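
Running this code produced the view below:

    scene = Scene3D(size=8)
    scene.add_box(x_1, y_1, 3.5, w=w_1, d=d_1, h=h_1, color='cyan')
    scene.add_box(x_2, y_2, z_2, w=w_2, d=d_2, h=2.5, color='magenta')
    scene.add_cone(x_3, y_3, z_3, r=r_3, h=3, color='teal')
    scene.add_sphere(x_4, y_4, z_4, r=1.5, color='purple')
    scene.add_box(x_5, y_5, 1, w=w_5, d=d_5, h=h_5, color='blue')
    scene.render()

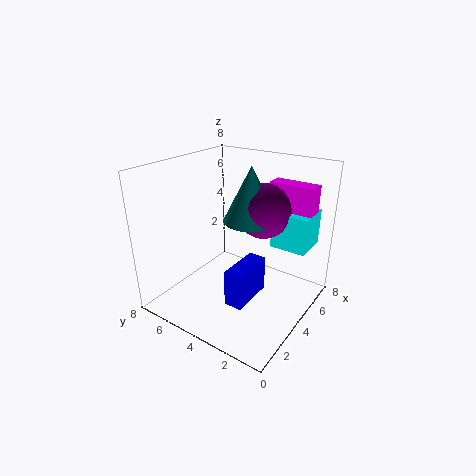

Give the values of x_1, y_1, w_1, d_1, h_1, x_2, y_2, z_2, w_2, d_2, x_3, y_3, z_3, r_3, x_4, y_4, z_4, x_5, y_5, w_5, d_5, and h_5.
x_1 = 5
y_1 = 0.5
w_1 = 2
d_1 = 2
h_1 = 2
x_2 = 5.5
y_2 = 0.5
z_2 = 4.5
w_2 = 1
d_2 = 2.5
x_3 = 4.5
y_3 = 3.5
z_3 = 5
r_3 = 1.5
x_4 = 5
y_4 = 3
z_4 = 5.5
x_5 = 2
y_5 = 2.5
w_5 = 2.5
d_5 = 1
h_5 = 2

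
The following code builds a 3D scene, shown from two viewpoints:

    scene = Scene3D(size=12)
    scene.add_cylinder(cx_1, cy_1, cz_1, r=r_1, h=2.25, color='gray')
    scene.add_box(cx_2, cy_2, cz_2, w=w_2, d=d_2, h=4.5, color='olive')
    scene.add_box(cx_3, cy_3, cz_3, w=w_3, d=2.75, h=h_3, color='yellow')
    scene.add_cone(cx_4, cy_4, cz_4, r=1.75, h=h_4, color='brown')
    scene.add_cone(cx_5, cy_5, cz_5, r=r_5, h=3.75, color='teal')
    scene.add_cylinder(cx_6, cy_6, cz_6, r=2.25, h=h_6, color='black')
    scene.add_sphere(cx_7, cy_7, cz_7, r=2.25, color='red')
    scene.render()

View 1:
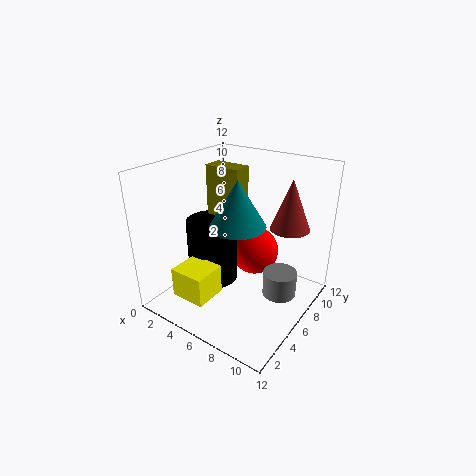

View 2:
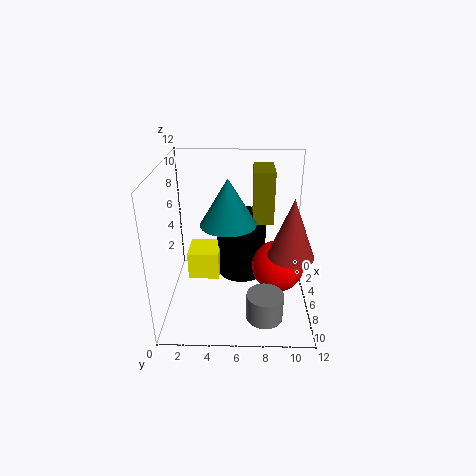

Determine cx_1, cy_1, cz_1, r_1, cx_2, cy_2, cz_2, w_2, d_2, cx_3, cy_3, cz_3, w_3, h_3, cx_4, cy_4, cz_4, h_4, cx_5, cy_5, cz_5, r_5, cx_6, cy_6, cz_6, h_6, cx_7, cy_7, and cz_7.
cx_1 = 9, cy_1 = 8.25, cz_1 = 0.25, r_1 = 1.5, cx_2 = 1.75, cy_2 = 7.25, cz_2 = 6.75, w_2 = 3.25, d_2 = 1.75, cx_3 = 2.5, cy_3 = 1.5, cz_3 = 1.5, w_3 = 3, h_3 = 2.5, cx_4 = 8.75, cy_4 = 10, cz_4 = 6, h_4 = 4.5, cx_5 = 6.5, cy_5 = 5.25, cz_5 = 7.5, r_5 = 2.25, cx_6 = 3, cy_6 = 6.25, cz_6 = 1, h_6 = 5.75, cx_7 = 5.5, cy_7 = 9.5, cz_7 = 3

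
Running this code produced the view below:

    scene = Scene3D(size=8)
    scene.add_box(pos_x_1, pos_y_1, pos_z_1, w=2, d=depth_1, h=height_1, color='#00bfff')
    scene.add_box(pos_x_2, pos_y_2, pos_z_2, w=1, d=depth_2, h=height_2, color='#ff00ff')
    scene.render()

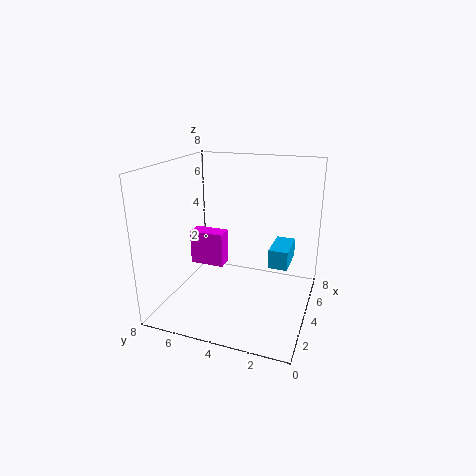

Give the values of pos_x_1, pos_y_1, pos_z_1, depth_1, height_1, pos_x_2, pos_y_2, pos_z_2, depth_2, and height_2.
pos_x_1 = 3
pos_y_1 = 1
pos_z_1 = 3
depth_1 = 1
height_1 = 1
pos_x_2 = 4
pos_y_2 = 5
pos_z_2 = 2
depth_2 = 2
height_2 = 2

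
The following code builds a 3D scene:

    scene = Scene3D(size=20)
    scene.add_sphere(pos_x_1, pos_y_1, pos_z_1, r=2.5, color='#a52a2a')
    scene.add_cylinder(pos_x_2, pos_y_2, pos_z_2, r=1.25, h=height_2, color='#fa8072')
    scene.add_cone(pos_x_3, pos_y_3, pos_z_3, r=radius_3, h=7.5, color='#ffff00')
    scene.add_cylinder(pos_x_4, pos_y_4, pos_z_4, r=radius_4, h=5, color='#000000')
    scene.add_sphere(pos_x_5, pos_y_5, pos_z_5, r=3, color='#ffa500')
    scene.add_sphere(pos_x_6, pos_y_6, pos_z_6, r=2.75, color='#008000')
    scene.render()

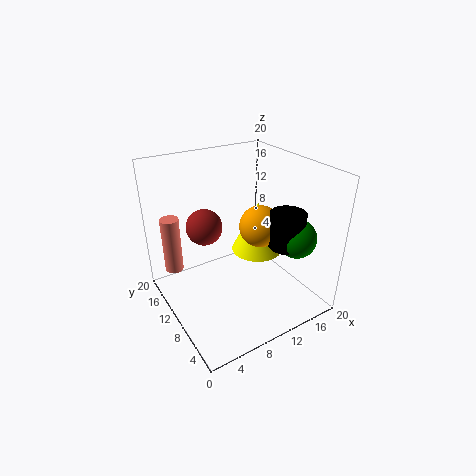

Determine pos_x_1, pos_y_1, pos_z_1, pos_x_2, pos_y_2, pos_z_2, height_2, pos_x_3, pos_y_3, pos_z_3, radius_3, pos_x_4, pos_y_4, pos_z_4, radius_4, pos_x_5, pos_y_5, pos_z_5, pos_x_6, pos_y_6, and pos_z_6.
pos_x_1 = 6.25, pos_y_1 = 12.75, pos_z_1 = 11.5, pos_x_2 = 1.75, pos_y_2 = 13.75, pos_z_2 = 5.75, height_2 = 7.75, pos_x_3 = 14, pos_y_3 = 11, pos_z_3 = 6.5, radius_3 = 3.75, pos_x_4 = 15.75, pos_y_4 = 6.5, pos_z_4 = 8.75, radius_4 = 2.5, pos_x_5 = 13.75, pos_y_5 = 10, pos_z_5 = 10.75, pos_x_6 = 16.75, pos_y_6 = 5.5, pos_z_6 = 10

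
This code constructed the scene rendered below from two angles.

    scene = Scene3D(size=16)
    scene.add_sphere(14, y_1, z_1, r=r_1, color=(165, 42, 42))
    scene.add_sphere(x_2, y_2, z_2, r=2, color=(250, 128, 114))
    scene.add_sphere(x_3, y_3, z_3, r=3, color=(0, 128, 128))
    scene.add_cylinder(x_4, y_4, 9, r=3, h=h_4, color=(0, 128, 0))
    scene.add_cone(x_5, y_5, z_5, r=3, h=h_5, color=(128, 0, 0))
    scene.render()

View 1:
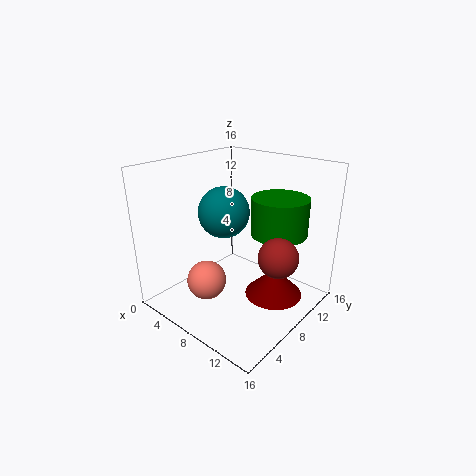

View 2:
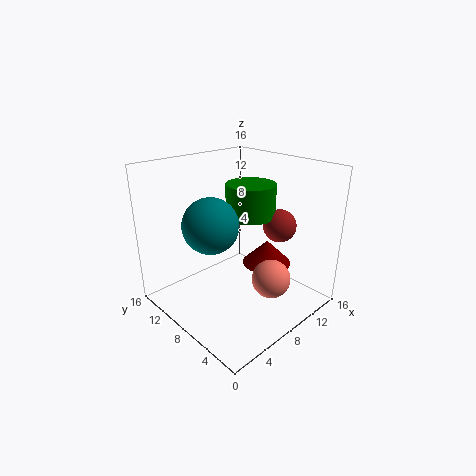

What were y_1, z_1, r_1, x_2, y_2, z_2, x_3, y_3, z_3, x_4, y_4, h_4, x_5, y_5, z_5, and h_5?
y_1 = 7
z_1 = 8
r_1 = 2
x_2 = 8
y_2 = 3
z_2 = 5
x_3 = 5
y_3 = 9
z_3 = 10
x_4 = 12
y_4 = 10
h_4 = 4
x_5 = 13
y_5 = 8
z_5 = 3
h_5 = 3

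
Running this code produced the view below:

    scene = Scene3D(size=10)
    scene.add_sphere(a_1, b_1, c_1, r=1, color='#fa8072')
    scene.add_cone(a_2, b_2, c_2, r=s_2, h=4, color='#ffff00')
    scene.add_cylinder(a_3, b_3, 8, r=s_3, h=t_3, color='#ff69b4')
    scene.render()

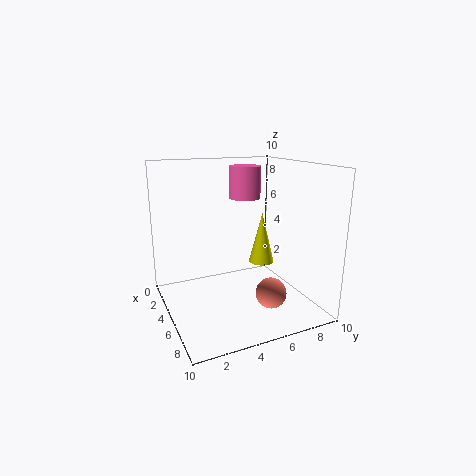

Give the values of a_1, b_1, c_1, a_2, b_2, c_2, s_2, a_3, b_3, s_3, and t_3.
a_1 = 8; b_1 = 6; c_1 = 2; a_2 = 3; b_2 = 8; c_2 = 2; s_2 = 1; a_3 = 6; b_3 = 5; s_3 = 1; t_3 = 2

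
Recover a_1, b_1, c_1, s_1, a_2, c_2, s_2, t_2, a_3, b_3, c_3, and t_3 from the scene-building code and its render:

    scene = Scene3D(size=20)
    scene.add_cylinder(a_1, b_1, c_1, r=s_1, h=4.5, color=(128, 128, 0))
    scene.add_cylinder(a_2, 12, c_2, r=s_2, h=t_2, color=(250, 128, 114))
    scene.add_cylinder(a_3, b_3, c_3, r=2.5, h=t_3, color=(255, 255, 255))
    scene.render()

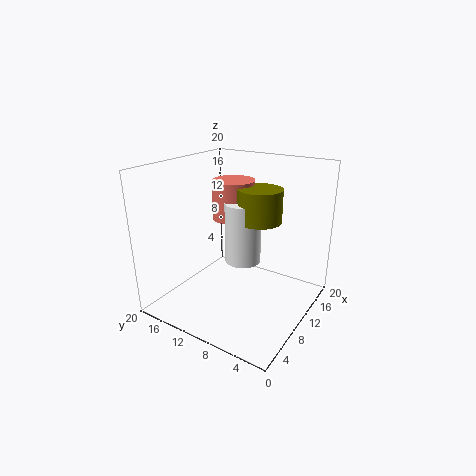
a_1 = 11.5
b_1 = 7.5
c_1 = 12.5
s_1 = 3
a_2 = 12
c_2 = 12
s_2 = 3
t_2 = 5.5
a_3 = 10.5
b_3 = 9.5
c_3 = 6.5
t_3 = 8.5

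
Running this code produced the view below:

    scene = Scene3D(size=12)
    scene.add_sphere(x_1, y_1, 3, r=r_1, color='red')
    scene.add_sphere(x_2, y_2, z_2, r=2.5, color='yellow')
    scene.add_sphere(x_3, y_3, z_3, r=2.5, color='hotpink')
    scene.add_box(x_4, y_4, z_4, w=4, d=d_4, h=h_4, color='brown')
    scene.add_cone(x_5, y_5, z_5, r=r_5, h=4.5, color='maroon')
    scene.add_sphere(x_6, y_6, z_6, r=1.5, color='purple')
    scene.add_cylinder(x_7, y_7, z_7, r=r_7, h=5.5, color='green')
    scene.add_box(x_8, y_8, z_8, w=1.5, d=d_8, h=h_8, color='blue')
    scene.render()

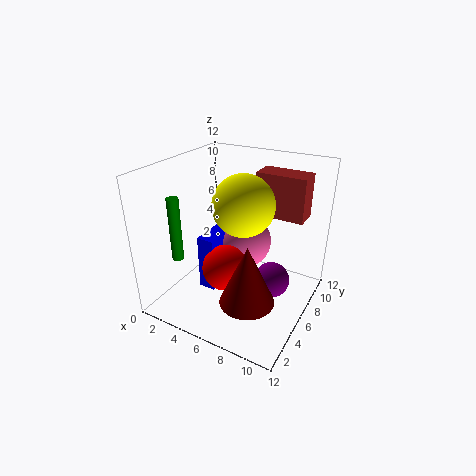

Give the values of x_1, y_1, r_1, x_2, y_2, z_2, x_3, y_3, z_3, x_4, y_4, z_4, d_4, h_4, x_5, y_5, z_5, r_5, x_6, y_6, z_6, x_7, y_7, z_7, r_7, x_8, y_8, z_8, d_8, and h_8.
x_1 = 5; y_1 = 5.5; r_1 = 2; x_2 = 6.5; y_2 = 6; z_2 = 9; x_3 = 5; y_3 = 9; z_3 = 4; x_4 = 7; y_4 = 7; z_4 = 8; d_4 = 2; h_4 = 3.5; x_5 = 9; y_5 = 2; z_5 = 3.5; r_5 = 2; x_6 = 9; y_6 = 6.5; z_6 = 2.5; x_7 = 1.5; y_7 = 3.5; z_7 = 4; r_7 = 0.5; x_8 = 2.5; y_8 = 5; z_8 = 0.5; d_8 = 4; h_8 = 5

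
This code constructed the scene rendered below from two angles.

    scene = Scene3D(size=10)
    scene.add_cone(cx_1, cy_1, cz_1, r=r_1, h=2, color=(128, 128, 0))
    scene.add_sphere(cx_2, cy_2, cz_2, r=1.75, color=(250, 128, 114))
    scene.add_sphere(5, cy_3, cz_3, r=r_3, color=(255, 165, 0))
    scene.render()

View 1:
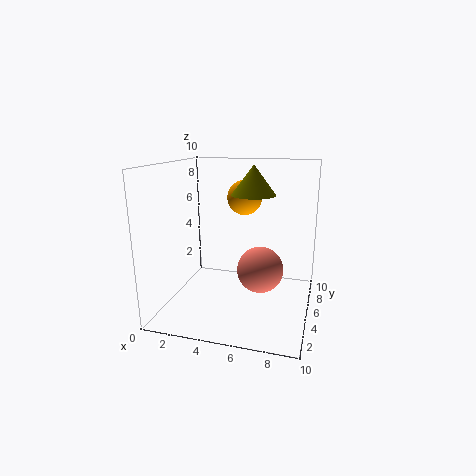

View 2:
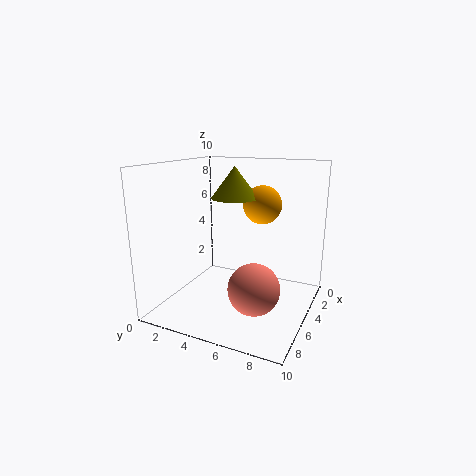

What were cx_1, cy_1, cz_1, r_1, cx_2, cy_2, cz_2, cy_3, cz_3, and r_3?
cx_1 = 6, cy_1 = 5.25, cz_1 = 8, r_1 = 1.5, cx_2 = 6.25, cy_2 = 6.75, cz_2 = 2, cy_3 = 6.75, cz_3 = 7.5, r_3 = 1.25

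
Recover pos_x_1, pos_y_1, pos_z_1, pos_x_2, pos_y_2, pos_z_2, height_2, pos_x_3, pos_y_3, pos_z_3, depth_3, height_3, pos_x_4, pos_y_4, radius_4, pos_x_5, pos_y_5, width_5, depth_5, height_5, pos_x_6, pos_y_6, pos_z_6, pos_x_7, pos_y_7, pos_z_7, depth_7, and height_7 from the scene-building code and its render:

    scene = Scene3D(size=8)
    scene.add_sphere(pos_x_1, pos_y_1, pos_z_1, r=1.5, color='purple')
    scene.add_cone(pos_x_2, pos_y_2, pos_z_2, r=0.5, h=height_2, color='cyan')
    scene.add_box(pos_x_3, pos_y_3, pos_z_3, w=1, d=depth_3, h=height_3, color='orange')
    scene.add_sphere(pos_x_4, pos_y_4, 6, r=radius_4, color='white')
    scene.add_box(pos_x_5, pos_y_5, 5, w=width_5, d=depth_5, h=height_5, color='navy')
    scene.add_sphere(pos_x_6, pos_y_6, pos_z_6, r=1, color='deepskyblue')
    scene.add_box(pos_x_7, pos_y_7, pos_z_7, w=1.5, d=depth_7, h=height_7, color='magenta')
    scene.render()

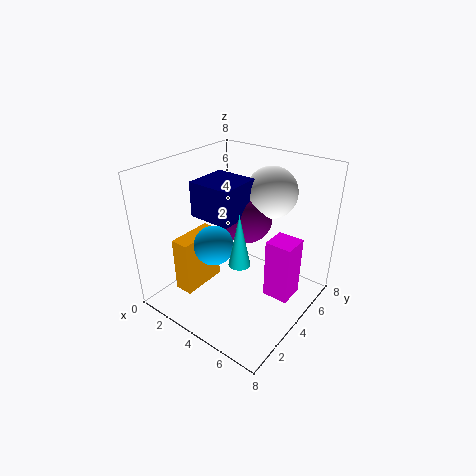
pos_x_1 = 3.5; pos_y_1 = 5.5; pos_z_1 = 4.5; pos_x_2 = 6; pos_y_2 = 1.5; pos_z_2 = 4.5; height_2 = 2.5; pos_x_3 = 2; pos_y_3 = 1; pos_z_3 = 1.5; depth_3 = 2.5; height_3 = 3; pos_x_4 = 4.5; pos_y_4 = 6.5; radius_4 = 1.5; pos_x_5 = 1.5; pos_y_5 = 3; width_5 = 2.5; depth_5 = 2.5; height_5 = 2; pos_x_6 = 4; pos_y_6 = 2; pos_z_6 = 4.5; pos_x_7 = 5.5; pos_y_7 = 4.5; pos_z_7 = 0.5; depth_7 = 1.5; height_7 = 3.5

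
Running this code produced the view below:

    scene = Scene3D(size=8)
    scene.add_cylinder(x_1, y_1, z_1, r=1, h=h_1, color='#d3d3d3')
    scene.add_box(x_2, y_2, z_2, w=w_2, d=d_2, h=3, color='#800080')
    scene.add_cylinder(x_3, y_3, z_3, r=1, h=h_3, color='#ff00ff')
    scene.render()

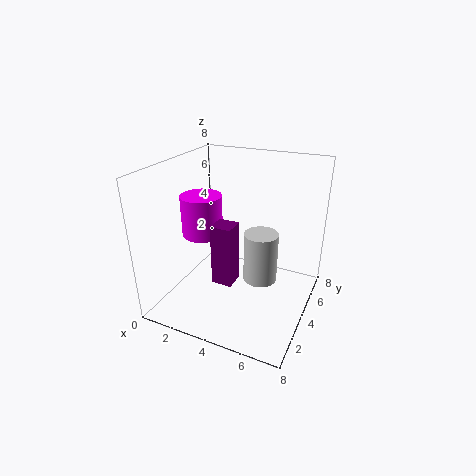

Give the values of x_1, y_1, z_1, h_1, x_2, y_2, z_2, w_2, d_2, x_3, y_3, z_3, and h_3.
x_1 = 5
y_1 = 5
z_1 = 1
h_1 = 3
x_2 = 4
y_2 = 1
z_2 = 3
w_2 = 1
d_2 = 1
x_3 = 3
y_3 = 2
z_3 = 5
h_3 = 2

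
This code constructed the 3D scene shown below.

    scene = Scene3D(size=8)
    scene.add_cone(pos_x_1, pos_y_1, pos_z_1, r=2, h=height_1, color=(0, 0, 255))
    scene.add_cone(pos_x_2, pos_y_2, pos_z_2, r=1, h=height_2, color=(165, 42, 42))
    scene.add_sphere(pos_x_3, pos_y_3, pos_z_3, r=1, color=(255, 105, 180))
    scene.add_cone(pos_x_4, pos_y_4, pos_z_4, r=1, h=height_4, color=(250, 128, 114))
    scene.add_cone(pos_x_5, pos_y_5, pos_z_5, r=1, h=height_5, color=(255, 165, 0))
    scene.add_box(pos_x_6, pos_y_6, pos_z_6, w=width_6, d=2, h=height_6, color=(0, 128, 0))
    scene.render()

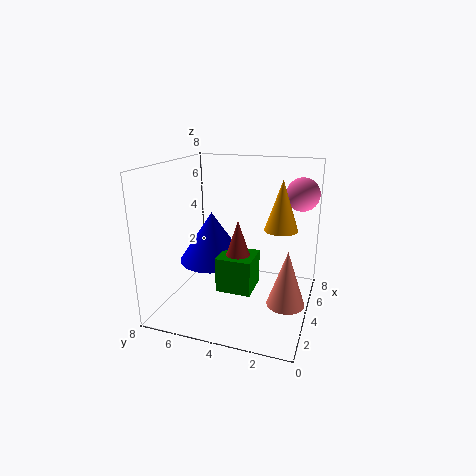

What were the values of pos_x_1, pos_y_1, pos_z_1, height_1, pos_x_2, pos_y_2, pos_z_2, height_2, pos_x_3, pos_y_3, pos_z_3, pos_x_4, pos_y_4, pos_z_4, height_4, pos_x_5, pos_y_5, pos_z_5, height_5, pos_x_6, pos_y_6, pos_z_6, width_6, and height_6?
pos_x_1 = 5
pos_y_1 = 6
pos_z_1 = 2
height_1 = 3
pos_x_2 = 4
pos_y_2 = 4
pos_z_2 = 2
height_2 = 3
pos_x_3 = 7
pos_y_3 = 1
pos_z_3 = 6
pos_x_4 = 3
pos_y_4 = 1
pos_z_4 = 1
height_4 = 3
pos_x_5 = 6
pos_y_5 = 2
pos_z_5 = 4
height_5 = 3
pos_x_6 = 3
pos_y_6 = 3
pos_z_6 = 1
width_6 = 2
height_6 = 2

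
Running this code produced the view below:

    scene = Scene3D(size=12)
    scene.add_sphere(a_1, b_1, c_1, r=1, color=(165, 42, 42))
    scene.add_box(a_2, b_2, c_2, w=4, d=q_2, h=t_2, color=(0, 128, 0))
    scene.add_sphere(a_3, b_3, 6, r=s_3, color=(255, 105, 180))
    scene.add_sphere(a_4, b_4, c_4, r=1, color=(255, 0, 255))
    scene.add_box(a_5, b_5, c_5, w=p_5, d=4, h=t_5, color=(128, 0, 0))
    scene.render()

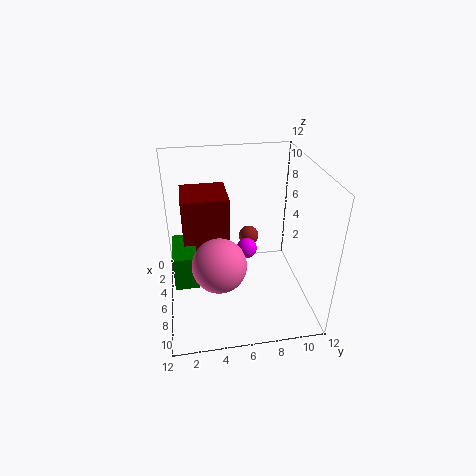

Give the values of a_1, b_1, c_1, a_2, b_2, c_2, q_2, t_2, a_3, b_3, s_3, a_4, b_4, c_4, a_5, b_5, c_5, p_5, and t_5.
a_1 = 1; b_1 = 8; c_1 = 3; a_2 = 3; b_2 = 0.5; c_2 = 2; q_2 = 2; t_2 = 3; a_3 = 9.5; b_3 = 4; s_3 = 2; a_4 = 2.5; b_4 = 7.5; c_4 = 2.5; a_5 = 1; b_5 = 1.5; c_5 = 4; p_5 = 4; t_5 = 5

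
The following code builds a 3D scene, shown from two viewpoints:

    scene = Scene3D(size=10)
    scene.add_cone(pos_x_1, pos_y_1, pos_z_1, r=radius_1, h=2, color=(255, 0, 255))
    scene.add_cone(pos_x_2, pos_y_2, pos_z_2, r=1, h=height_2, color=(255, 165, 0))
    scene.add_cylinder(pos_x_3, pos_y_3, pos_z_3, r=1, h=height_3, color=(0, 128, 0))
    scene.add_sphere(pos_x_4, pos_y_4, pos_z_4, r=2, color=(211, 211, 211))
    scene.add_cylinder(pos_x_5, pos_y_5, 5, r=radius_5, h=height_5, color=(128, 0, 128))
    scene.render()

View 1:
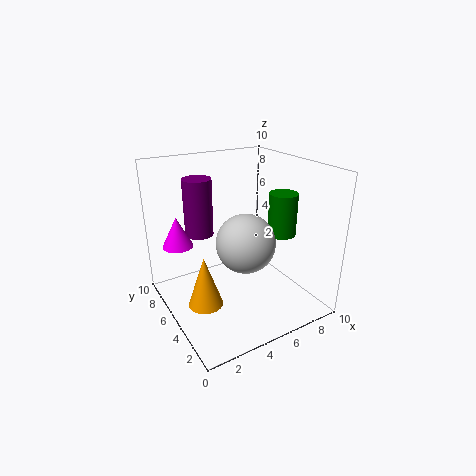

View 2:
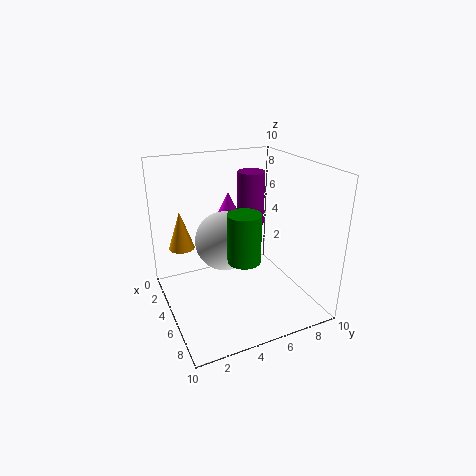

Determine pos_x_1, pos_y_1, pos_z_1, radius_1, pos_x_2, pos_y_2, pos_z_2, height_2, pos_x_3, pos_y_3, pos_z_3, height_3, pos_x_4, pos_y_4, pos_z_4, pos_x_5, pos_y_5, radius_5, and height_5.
pos_x_1 = 1; pos_y_1 = 6; pos_z_1 = 5; radius_1 = 1; pos_x_2 = 1; pos_y_2 = 2; pos_z_2 = 3; height_2 = 3; pos_x_3 = 8; pos_y_3 = 4; pos_z_3 = 5; height_3 = 3; pos_x_4 = 5; pos_y_4 = 4; pos_z_4 = 5; pos_x_5 = 3; pos_y_5 = 7; radius_5 = 1; height_5 = 4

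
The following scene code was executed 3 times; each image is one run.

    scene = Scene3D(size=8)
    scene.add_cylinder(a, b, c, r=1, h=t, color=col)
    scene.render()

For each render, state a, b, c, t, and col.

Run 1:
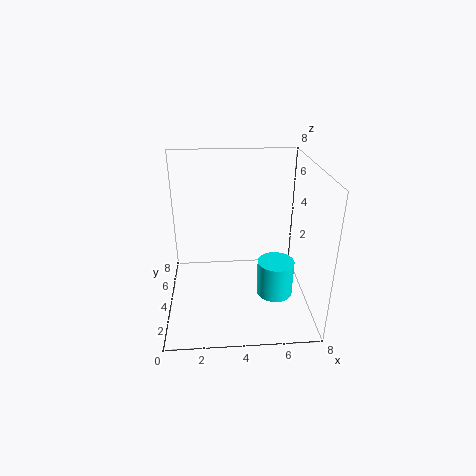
a = 6; b = 3; c = 1; t = 2; col = 'cyan'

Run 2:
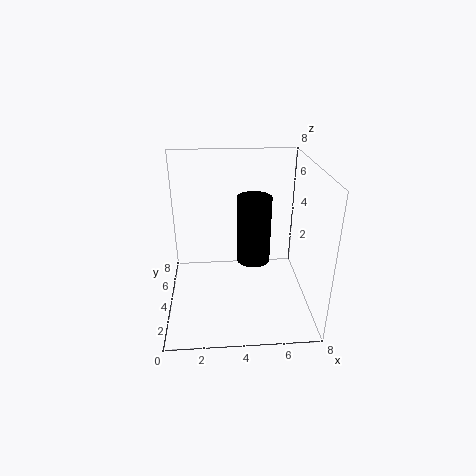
a = 5; b = 5; c = 2; t = 4; col = 'black'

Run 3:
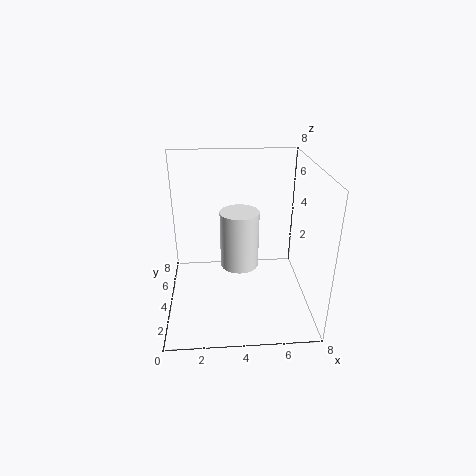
a = 4; b = 3; c = 3; t = 3; col = 'white'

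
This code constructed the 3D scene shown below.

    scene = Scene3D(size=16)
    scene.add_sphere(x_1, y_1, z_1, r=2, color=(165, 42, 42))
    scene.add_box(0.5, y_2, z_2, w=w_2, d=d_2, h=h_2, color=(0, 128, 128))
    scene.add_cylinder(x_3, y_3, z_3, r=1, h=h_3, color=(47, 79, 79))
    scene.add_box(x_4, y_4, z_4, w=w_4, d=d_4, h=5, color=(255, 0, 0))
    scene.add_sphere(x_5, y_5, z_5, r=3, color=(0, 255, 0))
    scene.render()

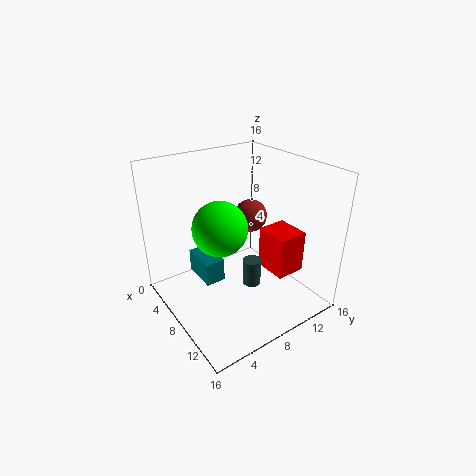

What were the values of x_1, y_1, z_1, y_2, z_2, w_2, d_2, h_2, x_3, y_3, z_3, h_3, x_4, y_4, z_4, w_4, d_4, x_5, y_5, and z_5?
x_1 = 5
y_1 = 12
z_1 = 8.5
y_2 = 5.5
z_2 = 0.5
w_2 = 4.5
d_2 = 2.5
h_2 = 3
x_3 = 10
y_3 = 8.5
z_3 = 3
h_3 = 3
x_4 = 7.5
y_4 = 11.5
z_4 = 3
w_4 = 4
d_4 = 3.5
x_5 = 7.5
y_5 = 6
z_5 = 9.5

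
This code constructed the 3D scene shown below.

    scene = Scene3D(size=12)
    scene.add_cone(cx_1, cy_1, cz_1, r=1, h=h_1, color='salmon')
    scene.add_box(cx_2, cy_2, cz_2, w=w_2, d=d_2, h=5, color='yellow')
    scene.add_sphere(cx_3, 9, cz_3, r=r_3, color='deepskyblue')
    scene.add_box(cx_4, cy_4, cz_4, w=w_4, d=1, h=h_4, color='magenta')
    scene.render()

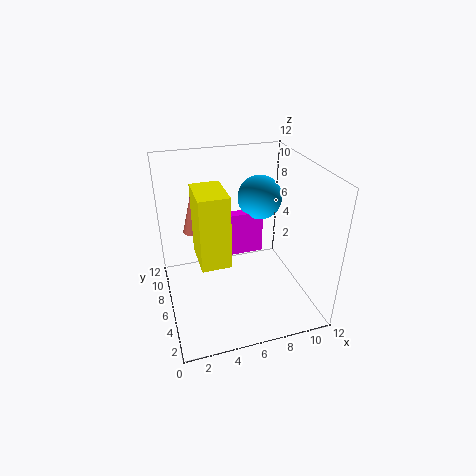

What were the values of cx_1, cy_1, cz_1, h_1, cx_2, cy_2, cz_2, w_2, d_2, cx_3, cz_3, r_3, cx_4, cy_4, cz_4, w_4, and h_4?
cx_1 = 3, cy_1 = 10, cz_1 = 5, h_1 = 4, cx_2 = 2, cy_2 = 1, cz_2 = 7, w_2 = 2, d_2 = 3, cx_3 = 9, cz_3 = 8, r_3 = 2, cx_4 = 6, cy_4 = 8, cz_4 = 3, w_4 = 3, h_4 = 4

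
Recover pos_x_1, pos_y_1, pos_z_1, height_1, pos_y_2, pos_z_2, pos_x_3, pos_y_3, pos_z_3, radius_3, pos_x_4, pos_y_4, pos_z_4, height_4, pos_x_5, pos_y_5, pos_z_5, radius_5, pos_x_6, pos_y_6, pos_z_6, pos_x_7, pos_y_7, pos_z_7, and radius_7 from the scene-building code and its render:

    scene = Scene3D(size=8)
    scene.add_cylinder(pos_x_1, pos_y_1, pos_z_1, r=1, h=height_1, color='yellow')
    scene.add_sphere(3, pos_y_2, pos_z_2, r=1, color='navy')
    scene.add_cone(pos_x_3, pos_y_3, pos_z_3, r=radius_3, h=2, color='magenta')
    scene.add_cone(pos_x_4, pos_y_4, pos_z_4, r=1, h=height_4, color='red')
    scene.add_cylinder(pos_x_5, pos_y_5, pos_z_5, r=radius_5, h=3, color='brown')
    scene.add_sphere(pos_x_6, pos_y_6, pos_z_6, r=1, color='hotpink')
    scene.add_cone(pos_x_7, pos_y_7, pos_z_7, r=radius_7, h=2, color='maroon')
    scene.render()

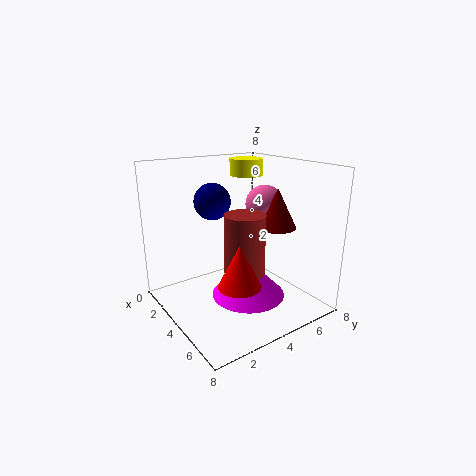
pos_x_1 = 2, pos_y_1 = 6, pos_z_1 = 7, height_1 = 1, pos_y_2 = 3, pos_z_2 = 6, pos_x_3 = 5, pos_y_3 = 4, pos_z_3 = 1, radius_3 = 2, pos_x_4 = 7, pos_y_4 = 2, pos_z_4 = 3, height_4 = 2, pos_x_5 = 6, pos_y_5 = 3, pos_z_5 = 3, radius_5 = 1, pos_x_6 = 5, pos_y_6 = 5, pos_z_6 = 6, pos_x_7 = 6, pos_y_7 = 5, pos_z_7 = 5, radius_7 = 1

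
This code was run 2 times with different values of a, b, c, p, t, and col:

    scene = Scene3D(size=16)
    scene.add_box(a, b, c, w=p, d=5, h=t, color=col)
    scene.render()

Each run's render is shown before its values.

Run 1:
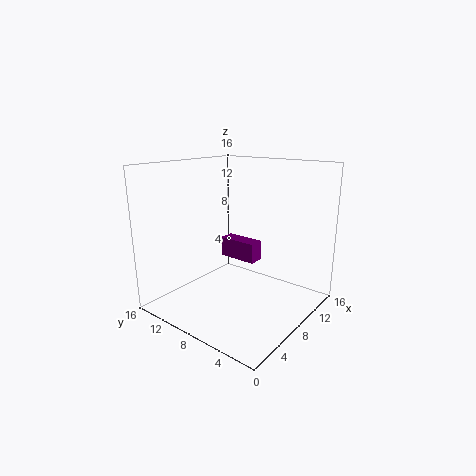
a = 11.5, b = 8.5, c = 3.5, p = 2, t = 2.5, col = 'purple'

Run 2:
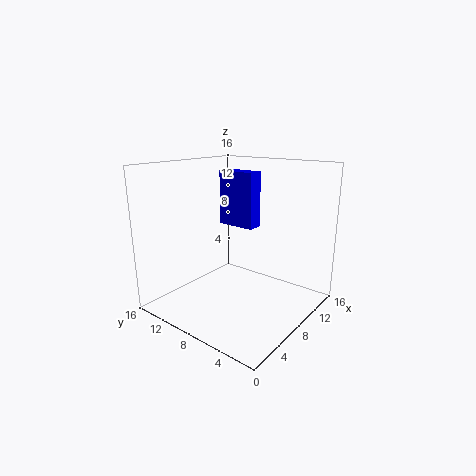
a = 12.5, b = 9.5, c = 7.5, p = 2, t = 7, col = 'blue'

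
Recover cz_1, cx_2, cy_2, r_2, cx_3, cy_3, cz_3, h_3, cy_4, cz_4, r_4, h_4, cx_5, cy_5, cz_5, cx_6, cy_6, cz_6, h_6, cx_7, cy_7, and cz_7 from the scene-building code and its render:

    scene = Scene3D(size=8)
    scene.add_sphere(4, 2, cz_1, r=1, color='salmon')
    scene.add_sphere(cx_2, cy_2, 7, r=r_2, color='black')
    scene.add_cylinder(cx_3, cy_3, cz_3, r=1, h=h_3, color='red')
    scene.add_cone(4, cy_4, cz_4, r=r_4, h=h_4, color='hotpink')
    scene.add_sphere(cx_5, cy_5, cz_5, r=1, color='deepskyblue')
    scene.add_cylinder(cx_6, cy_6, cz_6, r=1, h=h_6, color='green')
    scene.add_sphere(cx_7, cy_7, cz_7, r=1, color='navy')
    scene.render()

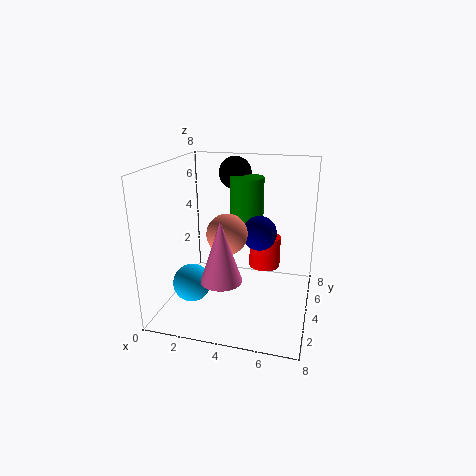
cz_1 = 5; cx_2 = 3; cy_2 = 7; r_2 = 1; cx_3 = 5; cy_3 = 7; cz_3 = 1; h_3 = 2; cy_4 = 1; cz_4 = 3; r_4 = 1; h_4 = 3; cx_5 = 2; cy_5 = 2; cz_5 = 2; cx_6 = 4; cy_6 = 6; cz_6 = 4; h_6 = 3; cx_7 = 5; cy_7 = 5; cz_7 = 4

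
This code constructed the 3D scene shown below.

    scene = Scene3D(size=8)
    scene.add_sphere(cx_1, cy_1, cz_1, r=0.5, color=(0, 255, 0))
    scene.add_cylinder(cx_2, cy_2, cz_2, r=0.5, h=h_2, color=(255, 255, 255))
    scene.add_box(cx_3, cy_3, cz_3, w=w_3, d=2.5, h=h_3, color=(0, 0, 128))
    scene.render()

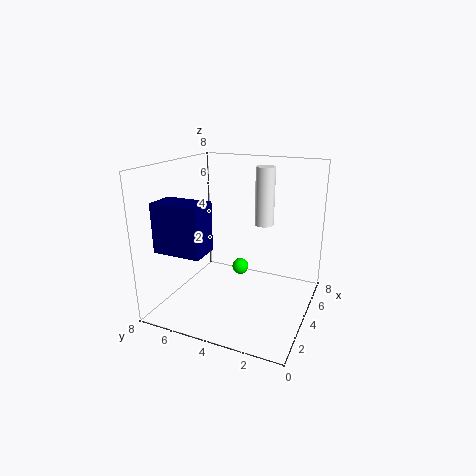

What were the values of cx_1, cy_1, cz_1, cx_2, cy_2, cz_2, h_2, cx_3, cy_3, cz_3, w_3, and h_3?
cx_1 = 5.5
cy_1 = 4.5
cz_1 = 1.5
cx_2 = 4
cy_2 = 2.5
cz_2 = 5
h_2 = 3
cx_3 = 0.5
cy_3 = 4.5
cz_3 = 4
w_3 = 1.5
h_3 = 2.5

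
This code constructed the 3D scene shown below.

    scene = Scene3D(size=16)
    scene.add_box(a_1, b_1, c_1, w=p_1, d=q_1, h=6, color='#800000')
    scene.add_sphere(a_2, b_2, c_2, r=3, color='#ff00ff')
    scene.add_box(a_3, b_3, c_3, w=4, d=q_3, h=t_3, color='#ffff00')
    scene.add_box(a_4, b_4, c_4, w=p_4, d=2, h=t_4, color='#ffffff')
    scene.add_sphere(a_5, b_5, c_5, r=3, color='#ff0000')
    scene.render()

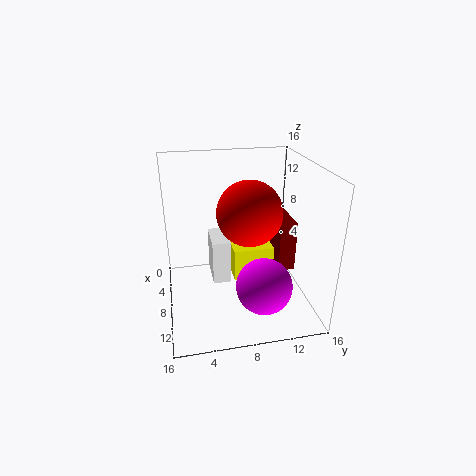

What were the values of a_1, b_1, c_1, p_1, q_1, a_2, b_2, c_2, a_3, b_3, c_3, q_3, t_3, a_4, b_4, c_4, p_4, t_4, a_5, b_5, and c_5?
a_1 = 3, b_1 = 13, c_1 = 3, p_1 = 5, q_1 = 2, a_2 = 12, b_2 = 10, c_2 = 4, a_3 = 2, b_3 = 8, c_3 = 1, q_3 = 5, t_3 = 4, a_4 = 5, b_4 = 5, c_4 = 3, p_4 = 4, t_4 = 5, a_5 = 13, b_5 = 8, c_5 = 13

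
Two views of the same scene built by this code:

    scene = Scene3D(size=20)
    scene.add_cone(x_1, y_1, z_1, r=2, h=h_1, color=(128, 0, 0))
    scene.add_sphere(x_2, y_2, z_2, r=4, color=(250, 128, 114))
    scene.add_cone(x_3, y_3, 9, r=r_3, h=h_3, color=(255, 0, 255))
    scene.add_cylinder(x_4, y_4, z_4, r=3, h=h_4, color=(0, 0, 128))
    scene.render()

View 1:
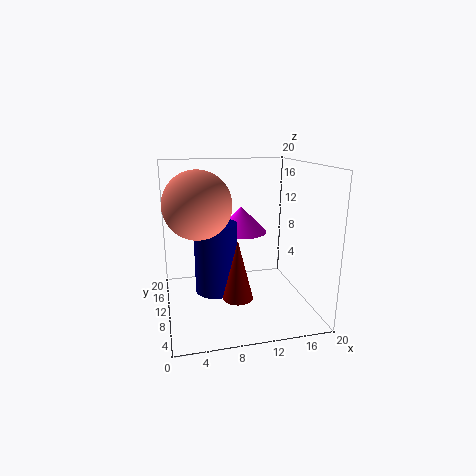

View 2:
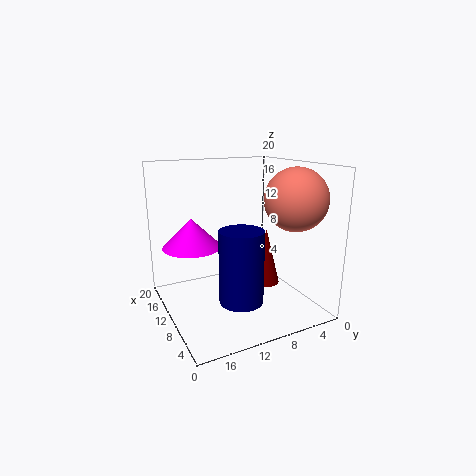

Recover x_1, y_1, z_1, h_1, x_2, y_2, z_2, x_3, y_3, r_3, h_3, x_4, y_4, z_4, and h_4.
x_1 = 9
y_1 = 6
z_1 = 3
h_1 = 8
x_2 = 4
y_2 = 5
z_2 = 16
x_3 = 12
y_3 = 16
r_3 = 4
h_3 = 4
x_4 = 7
y_4 = 11
z_4 = 2
h_4 = 10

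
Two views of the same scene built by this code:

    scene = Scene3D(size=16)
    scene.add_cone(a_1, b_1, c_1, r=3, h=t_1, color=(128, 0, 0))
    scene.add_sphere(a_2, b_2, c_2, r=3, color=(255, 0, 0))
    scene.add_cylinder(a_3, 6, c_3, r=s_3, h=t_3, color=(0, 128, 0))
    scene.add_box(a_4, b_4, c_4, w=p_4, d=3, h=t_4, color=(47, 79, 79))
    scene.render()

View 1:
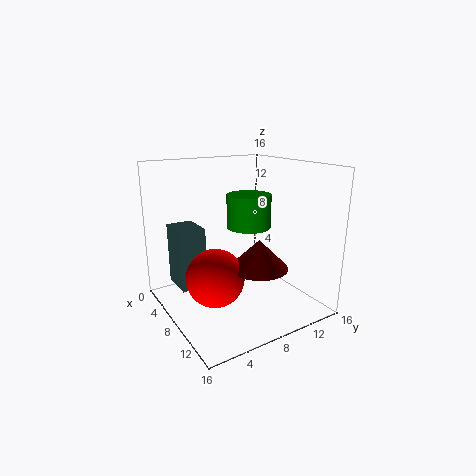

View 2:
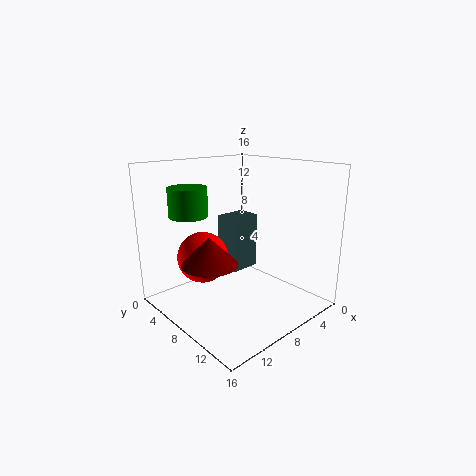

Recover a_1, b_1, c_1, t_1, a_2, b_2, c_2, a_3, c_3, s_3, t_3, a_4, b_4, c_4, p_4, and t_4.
a_1 = 12, b_1 = 8, c_1 = 6, t_1 = 3, a_2 = 10, b_2 = 4, c_2 = 5, a_3 = 13, c_3 = 11, s_3 = 2, t_3 = 3, a_4 = 2, b_4 = 2, c_4 = 2, p_4 = 4, t_4 = 7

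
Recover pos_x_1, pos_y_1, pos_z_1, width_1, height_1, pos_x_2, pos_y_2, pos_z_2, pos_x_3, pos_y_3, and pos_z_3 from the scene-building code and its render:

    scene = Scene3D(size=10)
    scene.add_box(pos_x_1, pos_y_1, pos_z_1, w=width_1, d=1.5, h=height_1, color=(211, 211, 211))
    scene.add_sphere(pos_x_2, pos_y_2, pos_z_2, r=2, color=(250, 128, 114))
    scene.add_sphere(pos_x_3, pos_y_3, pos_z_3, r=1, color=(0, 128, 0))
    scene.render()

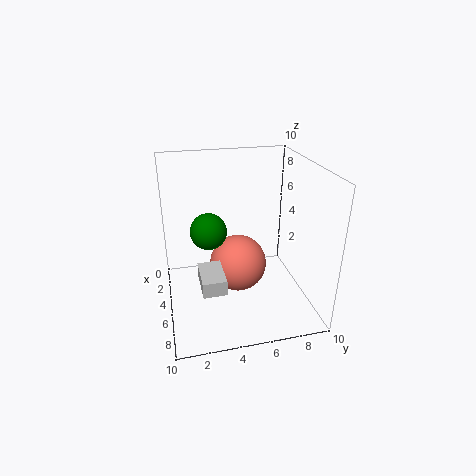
pos_x_1 = 6; pos_y_1 = 2; pos_z_1 = 3; width_1 = 2.5; height_1 = 1; pos_x_2 = 5; pos_y_2 = 5; pos_z_2 = 3; pos_x_3 = 8.5; pos_y_3 = 2.5; pos_z_3 = 7.5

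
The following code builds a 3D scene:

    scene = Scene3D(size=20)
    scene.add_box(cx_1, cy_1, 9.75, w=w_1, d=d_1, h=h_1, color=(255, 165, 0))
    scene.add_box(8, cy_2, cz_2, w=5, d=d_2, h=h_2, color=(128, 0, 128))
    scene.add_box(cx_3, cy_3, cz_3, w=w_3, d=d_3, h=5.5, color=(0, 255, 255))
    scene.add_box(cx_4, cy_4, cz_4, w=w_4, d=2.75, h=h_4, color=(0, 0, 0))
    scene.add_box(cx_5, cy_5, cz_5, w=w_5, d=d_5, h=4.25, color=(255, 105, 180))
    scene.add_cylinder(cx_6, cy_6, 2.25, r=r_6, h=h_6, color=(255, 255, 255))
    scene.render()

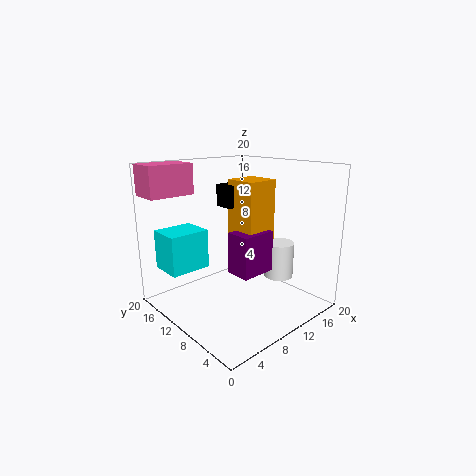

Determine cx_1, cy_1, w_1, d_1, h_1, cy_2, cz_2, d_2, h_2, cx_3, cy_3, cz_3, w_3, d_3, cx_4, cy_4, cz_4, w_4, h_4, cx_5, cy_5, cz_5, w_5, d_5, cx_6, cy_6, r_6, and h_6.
cx_1 = 9.5
cy_1 = 7
w_1 = 4.5
d_1 = 4.5
h_1 = 8.25
cy_2 = 6.25
cz_2 = 5.5
d_2 = 3.5
h_2 = 5.75
cx_3 = 1.5
cy_3 = 13.25
cz_3 = 5.5
w_3 = 5.75
d_3 = 4.75
cx_4 = 8.75
cy_4 = 10.25
cz_4 = 14.25
w_4 = 4.75
h_4 = 3
cx_5 = 0.25
cy_5 = 15.5
cz_5 = 15.75
w_5 = 6.5
d_5 = 4.25
cx_6 = 17.75
cy_6 = 9
r_6 = 2.25
h_6 = 5.5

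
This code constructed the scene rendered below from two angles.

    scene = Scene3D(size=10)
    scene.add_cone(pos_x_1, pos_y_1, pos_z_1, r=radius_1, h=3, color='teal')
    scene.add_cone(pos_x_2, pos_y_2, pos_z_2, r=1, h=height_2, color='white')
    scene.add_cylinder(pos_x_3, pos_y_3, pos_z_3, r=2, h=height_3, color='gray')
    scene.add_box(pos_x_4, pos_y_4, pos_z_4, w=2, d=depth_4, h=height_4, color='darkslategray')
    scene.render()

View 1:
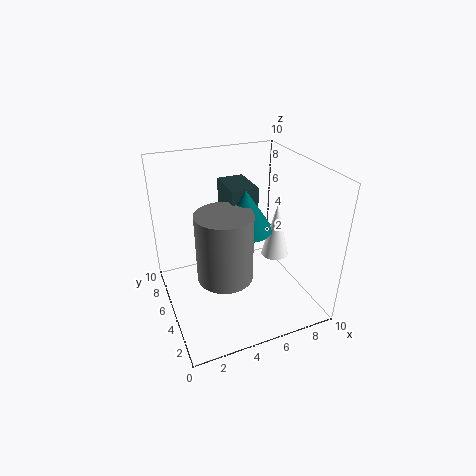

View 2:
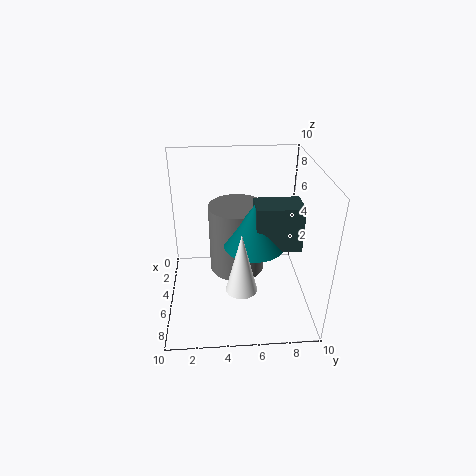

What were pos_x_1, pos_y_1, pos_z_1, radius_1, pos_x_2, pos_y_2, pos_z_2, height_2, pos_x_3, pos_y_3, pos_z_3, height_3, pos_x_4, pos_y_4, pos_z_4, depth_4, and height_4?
pos_x_1 = 6; pos_y_1 = 6; pos_z_1 = 5; radius_1 = 2; pos_x_2 = 8; pos_y_2 = 5; pos_z_2 = 3; height_2 = 4; pos_x_3 = 4; pos_y_3 = 5; pos_z_3 = 2; height_3 = 5; pos_x_4 = 5; pos_y_4 = 6; pos_z_4 = 5; depth_4 = 3; height_4 = 3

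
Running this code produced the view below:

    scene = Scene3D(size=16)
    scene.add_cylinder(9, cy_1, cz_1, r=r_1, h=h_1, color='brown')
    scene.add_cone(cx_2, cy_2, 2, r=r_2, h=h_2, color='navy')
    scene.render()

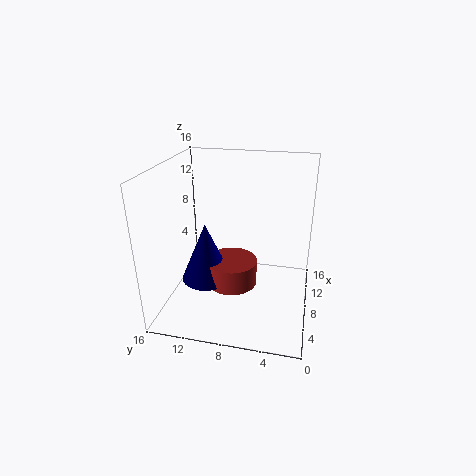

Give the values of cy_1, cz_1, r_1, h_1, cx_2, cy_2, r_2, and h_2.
cy_1 = 9; cz_1 = 1.5; r_1 = 3; h_1 = 3; cx_2 = 8.5; cy_2 = 12; r_2 = 3; h_2 = 7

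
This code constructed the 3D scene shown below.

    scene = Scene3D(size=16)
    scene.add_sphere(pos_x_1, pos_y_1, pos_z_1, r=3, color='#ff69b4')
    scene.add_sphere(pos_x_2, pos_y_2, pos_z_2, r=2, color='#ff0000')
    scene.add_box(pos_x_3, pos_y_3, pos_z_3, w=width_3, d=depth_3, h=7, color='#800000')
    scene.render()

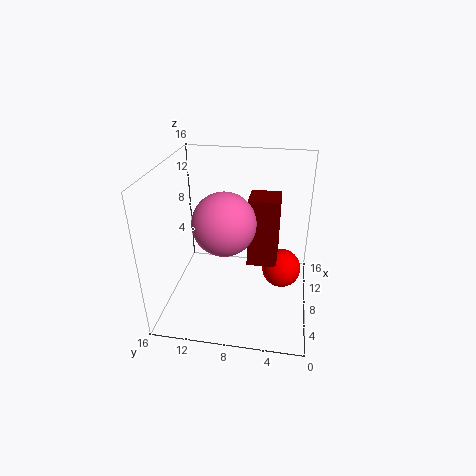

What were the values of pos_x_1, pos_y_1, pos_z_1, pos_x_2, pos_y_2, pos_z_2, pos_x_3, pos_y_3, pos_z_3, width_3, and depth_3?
pos_x_1 = 3.5; pos_y_1 = 8.5; pos_z_1 = 12; pos_x_2 = 6; pos_y_2 = 3; pos_z_2 = 6; pos_x_3 = 4.5; pos_y_3 = 3.5; pos_z_3 = 7; width_3 = 3; depth_3 = 3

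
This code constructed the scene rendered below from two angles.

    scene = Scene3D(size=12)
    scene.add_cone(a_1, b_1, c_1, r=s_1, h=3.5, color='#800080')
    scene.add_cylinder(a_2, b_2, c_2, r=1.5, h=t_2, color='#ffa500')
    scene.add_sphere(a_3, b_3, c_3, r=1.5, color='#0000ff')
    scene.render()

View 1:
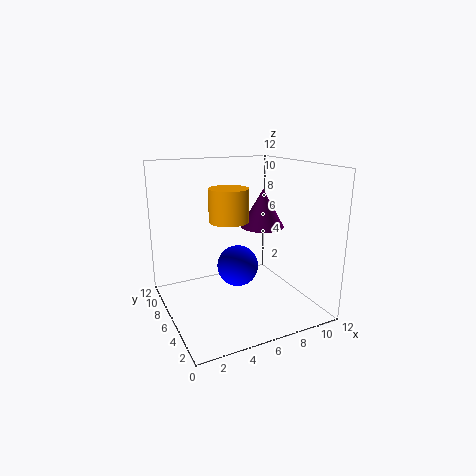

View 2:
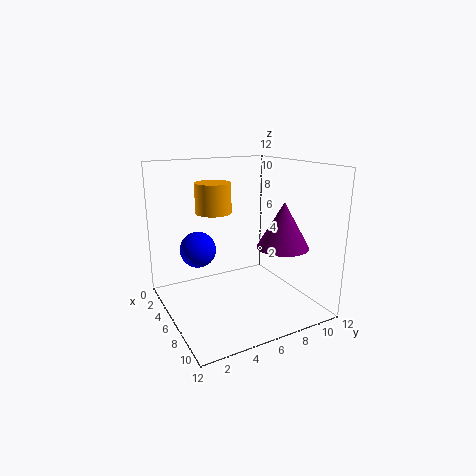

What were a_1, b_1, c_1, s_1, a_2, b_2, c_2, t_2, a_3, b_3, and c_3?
a_1 = 9.5
b_1 = 8
c_1 = 6
s_1 = 2
a_2 = 4.5
b_2 = 4.5
c_2 = 8
t_2 = 2.5
a_3 = 4.5
b_3 = 3
c_3 = 5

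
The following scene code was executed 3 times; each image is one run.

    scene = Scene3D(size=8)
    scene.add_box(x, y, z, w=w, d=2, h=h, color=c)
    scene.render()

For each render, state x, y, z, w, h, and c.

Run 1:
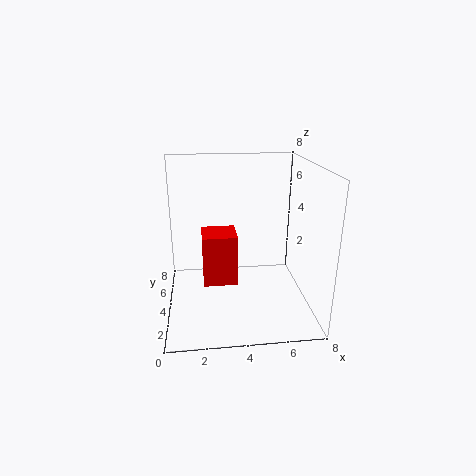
x = 2
y = 4
z = 1
w = 2
h = 3
c = 'red'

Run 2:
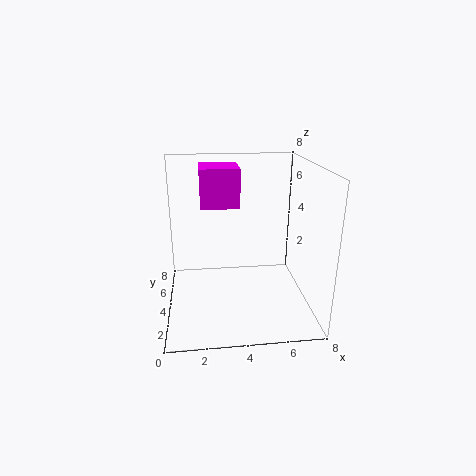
x = 2
y = 3
z = 6
w = 2
h = 2
c = 'magenta'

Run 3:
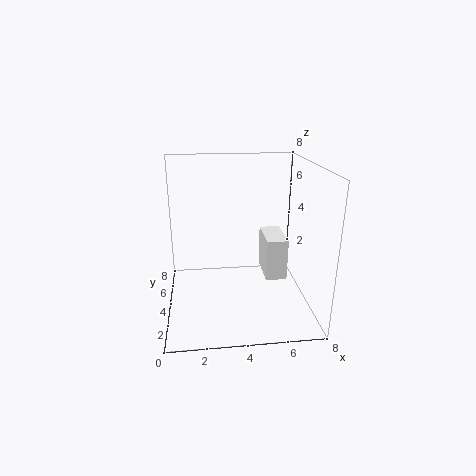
x = 5
y = 1
z = 3
w = 1
h = 2
c = 'white'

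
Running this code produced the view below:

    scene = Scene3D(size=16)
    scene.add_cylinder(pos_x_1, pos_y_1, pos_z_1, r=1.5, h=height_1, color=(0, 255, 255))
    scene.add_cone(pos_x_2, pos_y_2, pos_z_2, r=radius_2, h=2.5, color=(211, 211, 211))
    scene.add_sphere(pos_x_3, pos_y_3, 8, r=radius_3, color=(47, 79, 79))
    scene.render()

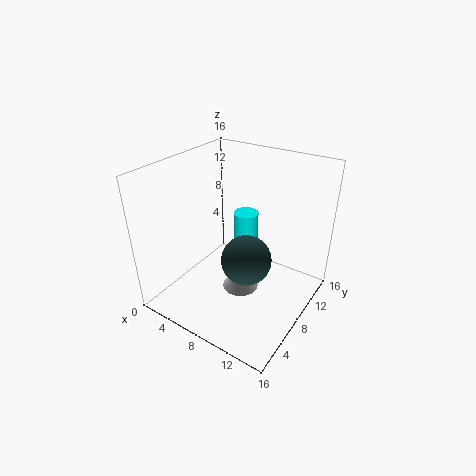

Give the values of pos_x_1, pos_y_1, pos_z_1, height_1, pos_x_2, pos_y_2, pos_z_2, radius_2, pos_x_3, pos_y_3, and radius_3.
pos_x_1 = 6.5; pos_y_1 = 12; pos_z_1 = 2.5; height_1 = 6.5; pos_x_2 = 9; pos_y_2 = 7; pos_z_2 = 2.5; radius_2 = 2; pos_x_3 = 11; pos_y_3 = 5; radius_3 = 2.5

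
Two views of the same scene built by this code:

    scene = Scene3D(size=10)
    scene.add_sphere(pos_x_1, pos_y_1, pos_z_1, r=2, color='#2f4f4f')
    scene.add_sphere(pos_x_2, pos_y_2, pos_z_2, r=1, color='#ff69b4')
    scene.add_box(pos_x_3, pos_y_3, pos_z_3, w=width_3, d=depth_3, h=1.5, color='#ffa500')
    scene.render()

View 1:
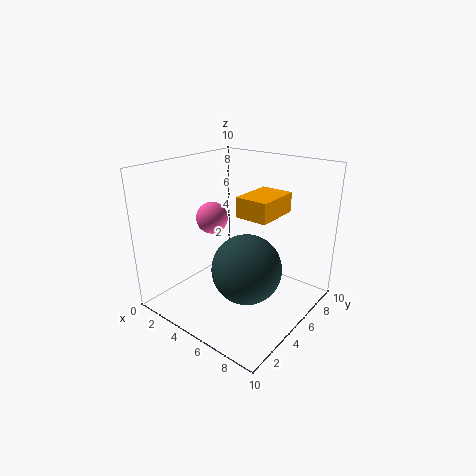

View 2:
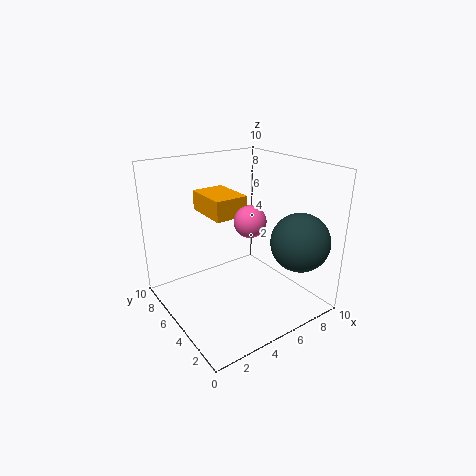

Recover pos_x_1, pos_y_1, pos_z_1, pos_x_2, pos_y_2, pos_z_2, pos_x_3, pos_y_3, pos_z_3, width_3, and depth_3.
pos_x_1 = 8, pos_y_1 = 2, pos_z_1 = 5, pos_x_2 = 4.5, pos_y_2 = 3, pos_z_2 = 7, pos_x_3 = 4, pos_y_3 = 6, pos_z_3 = 6, width_3 = 2.5, depth_3 = 3.5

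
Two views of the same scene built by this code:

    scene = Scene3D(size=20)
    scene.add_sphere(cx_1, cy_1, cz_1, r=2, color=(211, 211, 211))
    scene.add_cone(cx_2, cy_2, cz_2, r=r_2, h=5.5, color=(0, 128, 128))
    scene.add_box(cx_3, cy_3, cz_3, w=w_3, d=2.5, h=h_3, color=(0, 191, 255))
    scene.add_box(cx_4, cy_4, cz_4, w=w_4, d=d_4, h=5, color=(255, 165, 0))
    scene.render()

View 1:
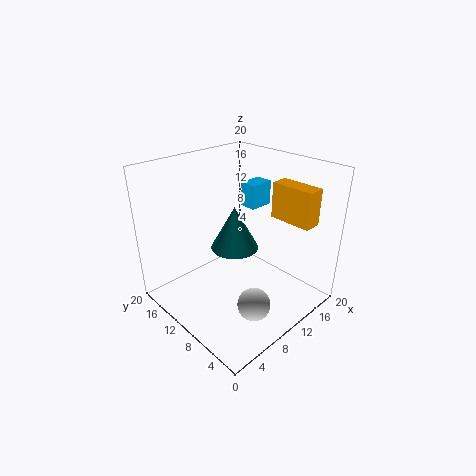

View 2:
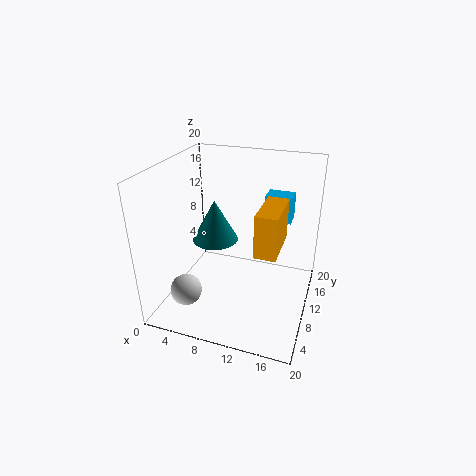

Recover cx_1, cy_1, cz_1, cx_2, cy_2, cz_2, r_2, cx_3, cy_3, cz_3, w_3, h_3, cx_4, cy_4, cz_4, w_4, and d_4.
cx_1 = 5.5, cy_1 = 2.5, cz_1 = 5.5, cx_2 = 7.5, cy_2 = 8, cz_2 = 10.5, r_2 = 3, cx_3 = 13.5, cy_3 = 10.5, cz_3 = 13, w_3 = 3.5, h_3 = 3.5, cx_4 = 14.5, cy_4 = 2, cz_4 = 12.5, w_4 = 2.5, d_4 = 6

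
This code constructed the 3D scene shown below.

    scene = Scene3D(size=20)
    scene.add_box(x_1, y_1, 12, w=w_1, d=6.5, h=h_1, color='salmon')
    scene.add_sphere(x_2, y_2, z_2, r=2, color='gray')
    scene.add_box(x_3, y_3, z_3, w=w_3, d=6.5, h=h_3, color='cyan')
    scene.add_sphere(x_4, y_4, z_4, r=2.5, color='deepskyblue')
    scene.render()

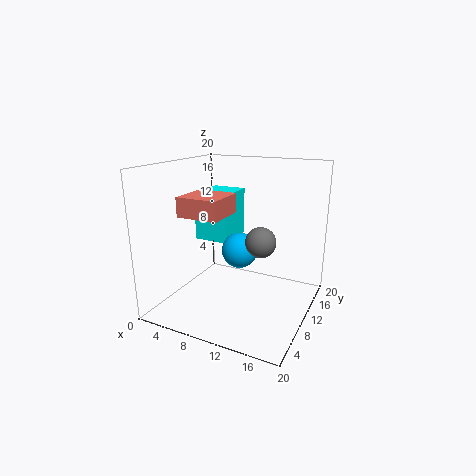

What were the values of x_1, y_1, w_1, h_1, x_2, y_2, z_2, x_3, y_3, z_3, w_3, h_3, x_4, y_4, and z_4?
x_1 = 0.5, y_1 = 9, w_1 = 6.5, h_1 = 3, x_2 = 14, y_2 = 8.5, z_2 = 10.5, x_3 = 1, y_3 = 13, z_3 = 7.5, w_3 = 5.5, h_3 = 7.5, x_4 = 10, y_4 = 10.5, z_4 = 8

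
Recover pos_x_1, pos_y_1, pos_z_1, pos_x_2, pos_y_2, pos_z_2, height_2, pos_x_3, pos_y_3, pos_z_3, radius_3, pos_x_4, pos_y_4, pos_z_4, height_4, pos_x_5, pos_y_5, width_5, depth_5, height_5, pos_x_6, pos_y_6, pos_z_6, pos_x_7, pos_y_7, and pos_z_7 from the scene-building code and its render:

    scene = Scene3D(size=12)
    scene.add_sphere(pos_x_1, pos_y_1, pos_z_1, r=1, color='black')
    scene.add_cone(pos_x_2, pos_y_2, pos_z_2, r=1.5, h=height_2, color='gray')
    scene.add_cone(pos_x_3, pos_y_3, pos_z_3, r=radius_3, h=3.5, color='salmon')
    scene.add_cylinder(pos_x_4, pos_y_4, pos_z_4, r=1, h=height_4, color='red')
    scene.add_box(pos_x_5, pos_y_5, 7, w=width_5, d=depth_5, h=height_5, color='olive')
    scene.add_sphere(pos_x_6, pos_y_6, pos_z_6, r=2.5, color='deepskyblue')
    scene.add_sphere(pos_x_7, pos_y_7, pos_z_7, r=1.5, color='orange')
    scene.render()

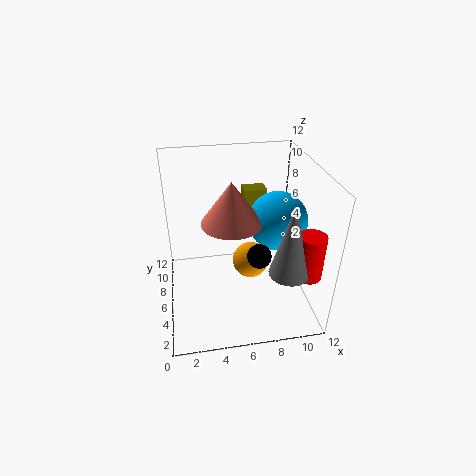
pos_x_1 = 7.5; pos_y_1 = 4.5; pos_z_1 = 5; pos_x_2 = 9; pos_y_2 = 1.5; pos_z_2 = 5.5; height_2 = 5.5; pos_x_3 = 5.5; pos_y_3 = 6; pos_z_3 = 7.5; radius_3 = 2.5; pos_x_4 = 10.5; pos_y_4 = 1.5; pos_z_4 = 5; height_4 = 3.5; pos_x_5 = 7; pos_y_5 = 8.5; width_5 = 2; depth_5 = 1.5; height_5 = 2; pos_x_6 = 9.5; pos_y_6 = 6.5; pos_z_6 = 7; pos_x_7 = 7; pos_y_7 = 5.5; pos_z_7 = 4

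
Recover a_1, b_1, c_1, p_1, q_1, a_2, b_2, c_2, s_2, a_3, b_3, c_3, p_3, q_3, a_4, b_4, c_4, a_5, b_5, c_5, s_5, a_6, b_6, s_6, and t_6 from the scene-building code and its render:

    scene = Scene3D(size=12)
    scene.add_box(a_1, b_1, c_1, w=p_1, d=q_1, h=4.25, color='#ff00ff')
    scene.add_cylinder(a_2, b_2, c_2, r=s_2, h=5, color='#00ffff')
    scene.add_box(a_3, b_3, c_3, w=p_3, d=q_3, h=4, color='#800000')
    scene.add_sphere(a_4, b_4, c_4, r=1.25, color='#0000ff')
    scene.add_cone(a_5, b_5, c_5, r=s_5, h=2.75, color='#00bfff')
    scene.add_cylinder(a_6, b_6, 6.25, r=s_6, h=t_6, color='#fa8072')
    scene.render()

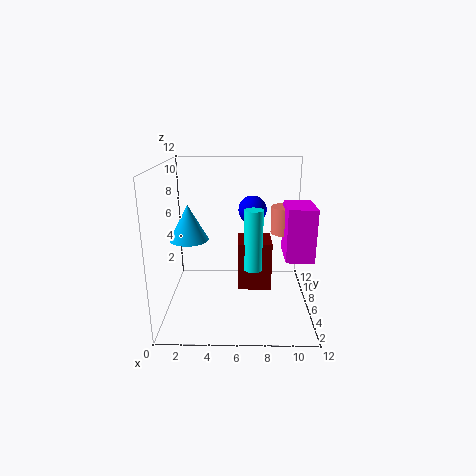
a_1 = 9.75
b_1 = 3.75
c_1 = 4.75
p_1 = 2.25
q_1 = 3.25
a_2 = 7.25
b_2 = 4.75
c_2 = 3.75
s_2 = 0.75
a_3 = 6
b_3 = 4.5
c_3 = 2
p_3 = 2.75
q_3 = 2.75
a_4 = 7.25
b_4 = 8.5
c_4 = 7.75
a_5 = 2.25
b_5 = 4.25
c_5 = 6.5
s_5 = 1.5
a_6 = 10
b_6 = 6.75
s_6 = 1.25
t_6 = 2.25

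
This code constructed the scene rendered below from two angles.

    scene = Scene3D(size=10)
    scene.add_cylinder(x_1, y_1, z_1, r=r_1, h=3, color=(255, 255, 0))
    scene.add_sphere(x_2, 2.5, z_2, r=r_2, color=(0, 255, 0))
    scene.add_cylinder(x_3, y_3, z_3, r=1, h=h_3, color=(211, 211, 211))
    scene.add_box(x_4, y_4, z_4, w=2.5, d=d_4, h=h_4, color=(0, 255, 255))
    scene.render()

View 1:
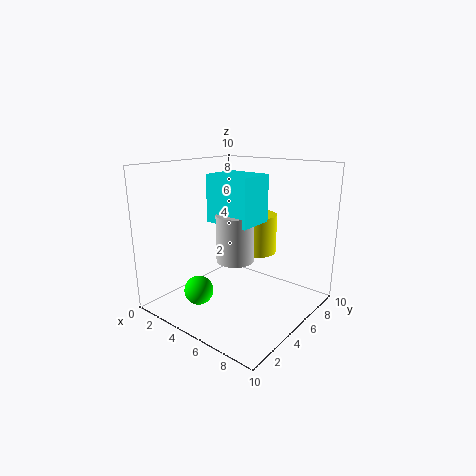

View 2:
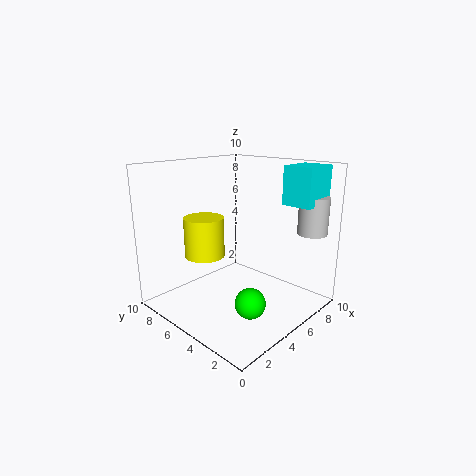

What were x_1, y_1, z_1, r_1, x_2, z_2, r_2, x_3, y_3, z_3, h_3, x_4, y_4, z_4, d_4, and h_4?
x_1 = 4.5; y_1 = 8; z_1 = 3; r_1 = 1.5; x_2 = 3.5; z_2 = 1.5; r_2 = 1; x_3 = 8; y_3 = 1; z_3 = 5.5; h_3 = 2.5; x_4 = 6.5; y_4 = 0.5; z_4 = 7.5; d_4 = 2; h_4 = 2.5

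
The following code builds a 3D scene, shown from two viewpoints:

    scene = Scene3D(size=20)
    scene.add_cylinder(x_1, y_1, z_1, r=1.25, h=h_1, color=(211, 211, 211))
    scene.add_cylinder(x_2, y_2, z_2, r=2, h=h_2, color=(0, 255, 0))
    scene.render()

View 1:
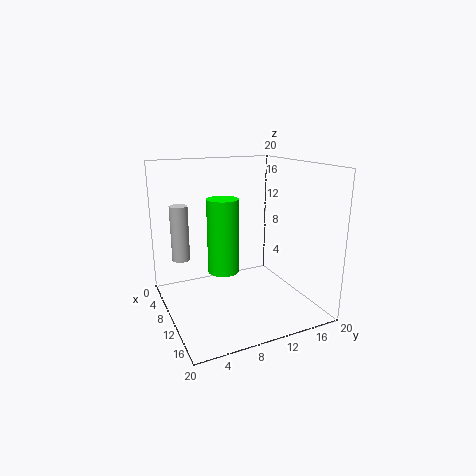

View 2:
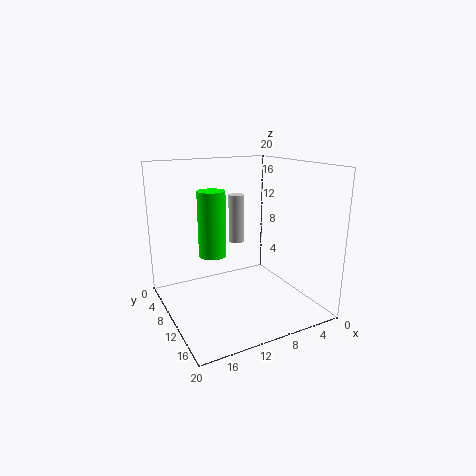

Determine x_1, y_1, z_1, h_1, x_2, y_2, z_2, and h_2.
x_1 = 6.5
y_1 = 2.75
z_1 = 6.75
h_1 = 7.75
x_2 = 12.5
y_2 = 6.75
z_2 = 6.75
h_2 = 9.5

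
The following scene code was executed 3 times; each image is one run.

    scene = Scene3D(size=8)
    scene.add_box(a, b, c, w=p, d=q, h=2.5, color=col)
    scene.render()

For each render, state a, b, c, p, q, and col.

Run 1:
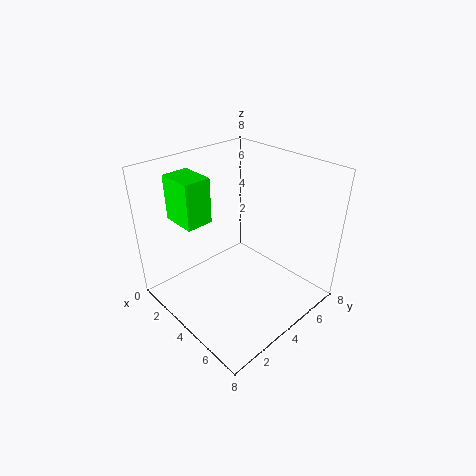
a = 1, b = 1.5, c = 5, p = 2, q = 1.5, col = 'lime'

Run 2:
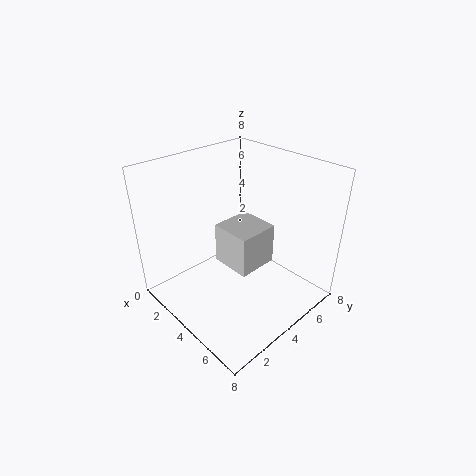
a = 2, b = 4, c = 1.5, p = 2.5, q = 2.5, col = 'lightgray'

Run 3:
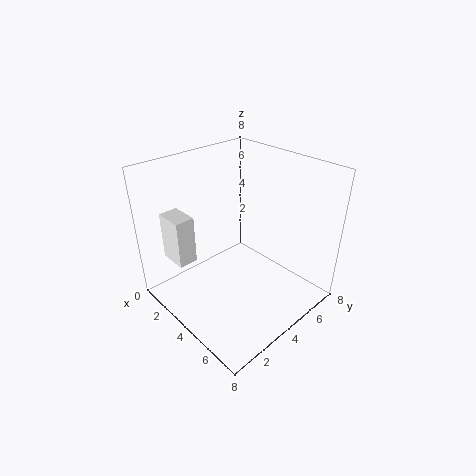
a = 2, b = 0.5, c = 3.5, p = 1.5, q = 1, col = 'white'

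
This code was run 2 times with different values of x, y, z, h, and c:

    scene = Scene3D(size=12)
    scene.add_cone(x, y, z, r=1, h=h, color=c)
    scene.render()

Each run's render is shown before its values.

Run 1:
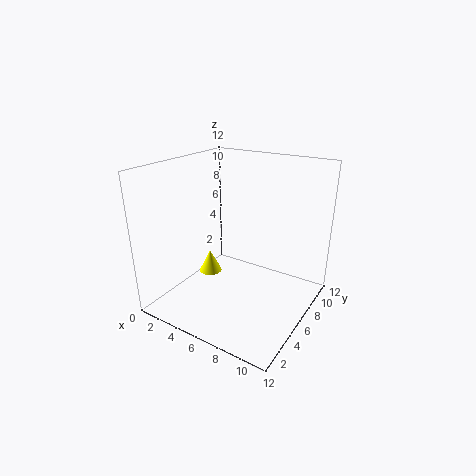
x = 3, y = 6, z = 2, h = 2, c = 'yellow'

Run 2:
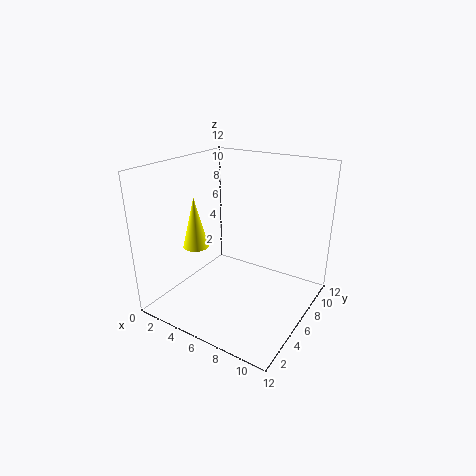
x = 4, y = 3, z = 6, h = 4, c = 'yellow'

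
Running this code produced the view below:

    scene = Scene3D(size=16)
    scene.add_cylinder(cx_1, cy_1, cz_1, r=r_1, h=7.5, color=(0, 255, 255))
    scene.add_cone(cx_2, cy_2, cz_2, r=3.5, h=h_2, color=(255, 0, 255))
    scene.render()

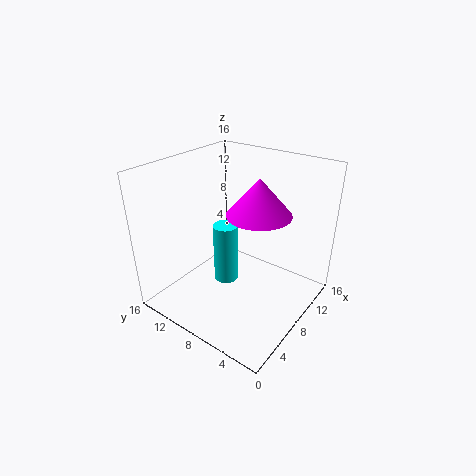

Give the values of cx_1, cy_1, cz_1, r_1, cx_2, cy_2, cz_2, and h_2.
cx_1 = 9.5
cy_1 = 11
cz_1 = 0.5
r_1 = 1.5
cx_2 = 9
cy_2 = 6
cz_2 = 11
h_2 = 4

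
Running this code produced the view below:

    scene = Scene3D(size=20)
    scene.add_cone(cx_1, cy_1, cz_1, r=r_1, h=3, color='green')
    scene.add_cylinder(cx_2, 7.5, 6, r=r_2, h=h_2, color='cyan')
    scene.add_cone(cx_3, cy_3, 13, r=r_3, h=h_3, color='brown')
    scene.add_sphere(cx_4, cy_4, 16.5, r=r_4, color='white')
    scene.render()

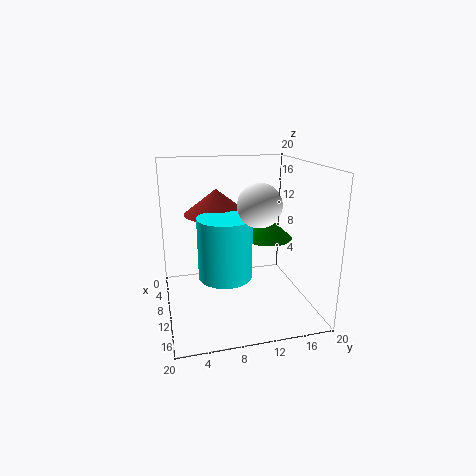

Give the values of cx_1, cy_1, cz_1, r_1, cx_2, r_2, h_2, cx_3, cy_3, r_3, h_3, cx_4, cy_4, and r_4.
cx_1 = 9.5
cy_1 = 14.5
cz_1 = 9.5
r_1 = 3.5
cx_2 = 13
r_2 = 3.5
h_2 = 8
cx_3 = 7.5
cy_3 = 7.5
r_3 = 4.5
h_3 = 3.5
cx_4 = 17.5
cy_4 = 10.5
r_4 = 2.5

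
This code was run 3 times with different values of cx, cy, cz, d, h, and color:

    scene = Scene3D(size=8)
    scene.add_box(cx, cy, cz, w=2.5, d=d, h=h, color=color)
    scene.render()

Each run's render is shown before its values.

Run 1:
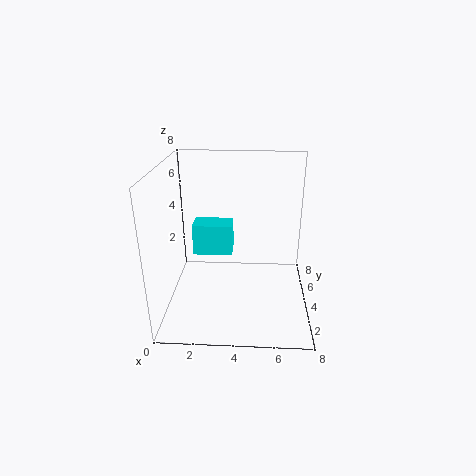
cx = 1
cy = 6
cz = 1.75
d = 1.5
h = 2
color = 'cyan'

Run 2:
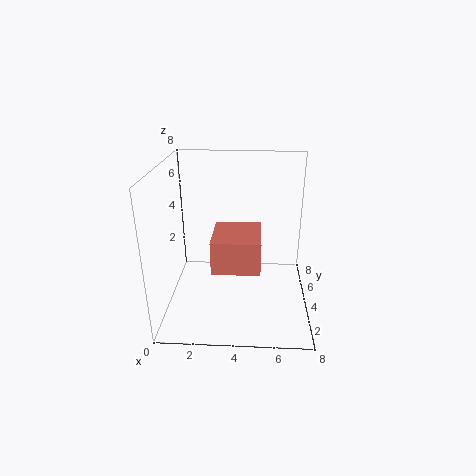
cx = 2.75
cy = 1.75
cz = 3
d = 2.75
h = 1.75
color = 'salmon'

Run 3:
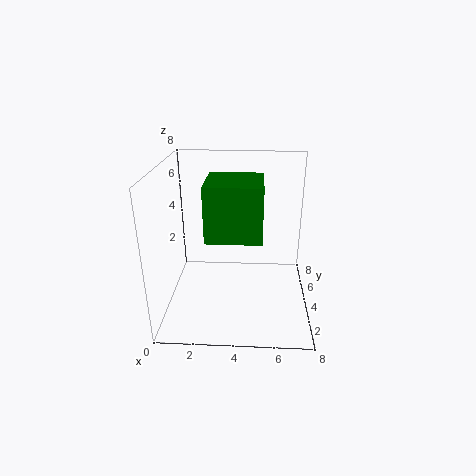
cx = 2.75
cy = 0.25
cz = 5.5
d = 2.5
h = 2.5
color = 'green'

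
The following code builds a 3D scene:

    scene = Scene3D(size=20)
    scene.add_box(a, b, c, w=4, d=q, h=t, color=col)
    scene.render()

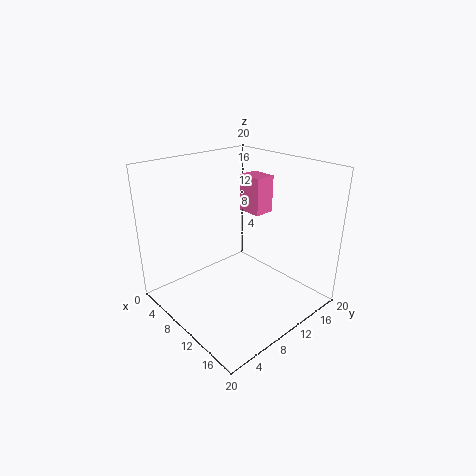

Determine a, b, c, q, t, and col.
a = 4; b = 15.75; c = 11; q = 3.25; t = 5.75; col = 'hotpink'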